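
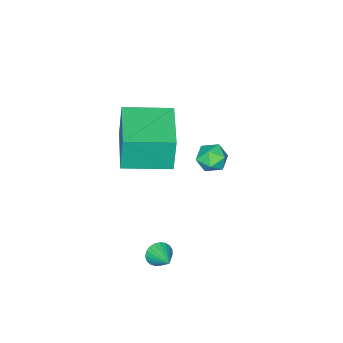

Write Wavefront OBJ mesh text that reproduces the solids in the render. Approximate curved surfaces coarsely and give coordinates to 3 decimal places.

v 2.02 1.114 -3.103
v 2.453 1.055 -3.419
v 2.48 1.986 -2.637
v 2.323 1.19 -3.543
v 2.141 1.311 -3.591
v 1.938 1.399 -3.554
v 1.748 1.438 -3.44
v 1.606 1.42 -3.267
v 1.536 1.35 -3.066
v 1.549 1.239 -2.871
v 1.643 1.107 -2.716
v 1.803 0.975 -2.629
v 2 0.868 -2.623
v 2.201 0.803 -2.7
v 2.37 0.793 -2.847
v 2.479 0.837 -3.038
v 2.508 0.93 -3.241
v -3.169 0.059 -2.823
v -2.767 -0.512 -2.977
v -3.673 -0.528 -1.963
v -3.271 -1.099 -2.117
v -2.97 -0.513 -1.838
v -2.658 -0.15 -2.369
v -3.782 -0.89 -2.571
v -3.47 -0.527 -3.102
v -3.145 -1.098 -2.82
v -2.643 -0.865 -2.367
v -3.797 -0.175 -2.573
v -3.295 0.058 -2.12
v -1.278 -0.985 0.35
v -1.378 -0.924 1.946
v 0.326 0.431 0.397
v 0.226 0.492 1.993
v 0.014 -2.452 0.487
v -0.086 -2.391 2.083
v 1.618 -1.036 0.534
v 1.518 -0.975 2.13
f 2 1 4
f 2 4 3
f 4 1 5
f 4 5 3
f 5 1 6
f 5 6 3
f 6 1 7
f 6 7 3
f 7 1 8
f 7 8 3
f 8 1 9
f 8 9 3
f 9 1 10
f 9 10 3
f 10 1 11
f 10 11 3
f 11 1 12
f 11 12 3
f 12 1 13
f 12 13 3
f 13 1 14
f 13 14 3
f 14 1 15
f 14 15 3
f 15 1 16
f 15 16 3
f 16 1 17
f 16 17 3
f 17 1 2
f 17 2 3
f 18 29 23
f 18 23 19
f 18 19 25
f 18 25 28
f 18 28 29
f 19 23 27
f 23 29 22
f 29 28 20
f 28 25 24
f 25 19 26
f 21 27 22
f 21 22 20
f 21 20 24
f 21 24 26
f 21 26 27
f 22 27 23
f 20 22 29
f 24 20 28
f 26 24 25
f 27 26 19
f 31 33 30
f 34 31 30
f 30 33 32
f 32 34 30
f 31 37 33
f 35 31 34
f 35 37 31
f 33 37 32
f 36 34 32
f 32 37 36
f 36 35 34
f 37 35 36



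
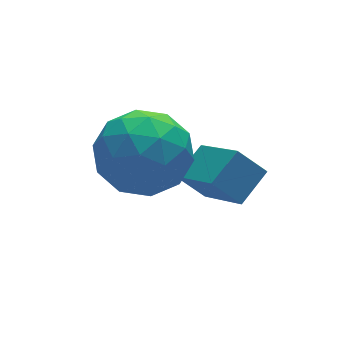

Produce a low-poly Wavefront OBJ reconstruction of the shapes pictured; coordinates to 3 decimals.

v -3.589 -1.247 -1.597
v -2.698 -1.579 -2.344
v -3.602 -3.041 -0.816
v -2.711 -3.373 -1.563
v -2.493 -2.581 -0.676
v -2.485 -1.472 -1.158
v -3.815 -3.148 -2.002
v -3.807 -2.039 -2.484
v -2.838 -2.753 -2.594
v -2.02 -2.403 -1.775
v -4.28 -2.217 -1.385
v -3.462 -1.867 -0.566
v -3.142 -1.255 -2.039
v -3.158 -3.365 -1.121
v -3.029 -2.899 -0.6
v -2.506 -3.094 -1.039
v -3.017 -1.193 -1.342
v -2.493 -1.388 -1.781
v -2.373 -1.977 -0.801
v -3.807 -3.232 -1.379
v -3.283 -3.427 -1.818
v -3.794 -1.526 -2.121
v -3.271 -1.721 -2.56
v -3.927 -2.643 -2.359
v -2.701 -2.141 -2.625
v -2.708 -3.195 -2.166
v -3.357 -3.063 -2.424
v -3.353 -2.411 -2.707
v -2.22 -1.935 -2.143
v -2.228 -2.989 -1.685
v -2.1 -2.524 -1.163
v -2.095 -1.872 -1.447
v -2.302 -2.625 -2.291
v -4.072 -1.631 -1.475
v -4.08 -2.685 -1.017
v -4.205 -2.748 -1.713
v -4.2 -2.096 -1.997
v -3.592 -1.425 -0.994
v -3.599 -2.479 -0.535
v -2.947 -2.209 -0.453
v -2.943 -1.557 -0.736
v -3.998 -1.995 -0.869
v -1.385 -3.688 -3.123
v -1.928 -3.252 -2.477
v -1.449 -2.106 -4.245
v -1.992 -1.67 -3.599
v -0.508 -3.31 -2.641
v -1.051 -2.874 -1.995
v -0.572 -1.728 -3.763
v -1.115 -1.292 -3.117
f 1 38 17
f 38 12 41
f 17 41 6
f 38 41 17
f 1 17 13
f 17 6 18
f 13 18 2
f 17 18 13
f 1 13 22
f 13 2 23
f 22 23 8
f 13 23 22
f 1 22 34
f 22 8 37
f 34 37 11
f 22 37 34
f 1 34 38
f 34 11 42
f 38 42 12
f 34 42 38
f 2 18 29
f 18 6 32
f 29 32 10
f 18 32 29
f 6 41 19
f 41 12 40
f 19 40 5
f 41 40 19
f 12 42 39
f 42 11 35
f 39 35 3
f 42 35 39
f 11 37 36
f 37 8 24
f 36 24 7
f 37 24 36
f 8 23 28
f 23 2 25
f 28 25 9
f 23 25 28
f 4 30 16
f 30 10 31
f 16 31 5
f 30 31 16
f 4 16 14
f 16 5 15
f 14 15 3
f 16 15 14
f 4 14 21
f 14 3 20
f 21 20 7
f 14 20 21
f 4 21 26
f 21 7 27
f 26 27 9
f 21 27 26
f 4 26 30
f 26 9 33
f 30 33 10
f 26 33 30
f 5 31 19
f 31 10 32
f 19 32 6
f 31 32 19
f 3 15 39
f 15 5 40
f 39 40 12
f 15 40 39
f 7 20 36
f 20 3 35
f 36 35 11
f 20 35 36
f 9 27 28
f 27 7 24
f 28 24 8
f 27 24 28
f 10 33 29
f 33 9 25
f 29 25 2
f 33 25 29
f 44 46 43
f 47 44 43
f 43 46 45
f 45 47 43
f 44 50 46
f 48 44 47
f 48 50 44
f 46 50 45
f 49 47 45
f 45 50 49
f 49 48 47
f 50 48 49



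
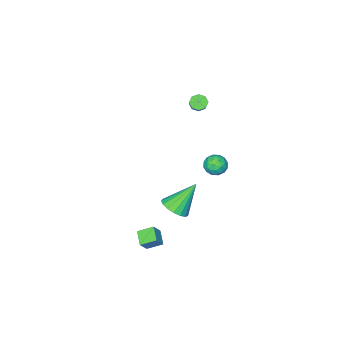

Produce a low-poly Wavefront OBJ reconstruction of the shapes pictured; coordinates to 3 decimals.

v 3.574 2.725 -3.543
v 2.95 3.327 -3.131
v 4.007 3.446 -3.941
v 3.383 4.047 -3.529
v 4.097 2.793 -2.851
v 3.473 3.394 -2.439
v 4.53 3.513 -3.249
v 3.906 4.115 -2.837
v -1.784 2.209 -1.846
v -1.547 1.864 -1.253
v -2.853 2.296 -1.367
v -2.616 1.951 -0.774
v -2.381 2.621 -0.922
v -1.72 2.567 -1.218
v -2.68 1.593 -1.402
v -2.019 1.539 -1.698
v -2.101 1.483 -0.979
v -1.916 2.118 -0.682
v -2.484 2.042 -1.938
v -2.299 2.677 -1.641
v -1.572 2.029 -1.591
v -2.828 2.131 -1.029
v -2.69 2.525 -1.115
v -2.55 2.322 -0.767
v -1.674 2.442 -1.571
v -1.534 2.239 -1.223
v -2.024 2.685 -1.028
v -2.866 1.921 -1.397
v -2.726 1.718 -1.049
v -1.85 1.838 -1.853
v -1.71 1.635 -1.505
v -2.376 1.475 -1.592
v -1.758 1.602 -1.082
v -2.386 1.653 -0.801
v -2.423 1.442 -1.17
v -2.035 1.411 -1.344
v -1.649 1.975 -0.908
v -2.277 2.027 -0.626
v -2.139 2.421 -0.713
v -1.751 2.389 -0.887
v -1.974 1.751 -0.747
v -2.123 2.133 -1.994
v -2.751 2.185 -1.712
v -2.649 1.771 -1.733
v -2.261 1.739 -1.907
v -2.014 2.507 -1.819
v -2.642 2.558 -1.538
v -2.365 2.749 -1.276
v -1.977 2.718 -1.45
v -2.426 2.409 -1.873
v -4.082 -1.371 0.911
v -3.645 -1.434 0.618
v -2.721 -0.411 1.775
v -3.158 -0.349 2.069
v -3.863 -1.11 0.505
v -2.939 -0.088 1.663
v -4.209 -0.94 0.631
v -3.284 0.083 1.789
v -4.48 -1.022 0.921
v -3.556 0.001 2.078
v -4.519 -1.309 1.205
v -3.595 -0.286 2.362
v -4.301 -1.632 1.317
v -3.377 -0.61 2.475
v -3.956 -1.803 1.191
v -3.031 -0.78 2.349
v -3.684 -1.721 0.902
v -2.76 -0.698 2.059
v 2.144 3.575 -1.518
v 2.73 4.131 -1.221
v 0.976 3.965 0.058
v 2.486 4.362 -1.459
v 2.164 4.413 -1.711
v 1.837 4.272 -1.918
v 1.581 3.971 -2.033
v 1.454 3.579 -2.031
v 1.485 3.187 -1.911
v 1.667 2.883 -1.701
v 1.959 2.738 -1.449
v 2.292 2.785 -1.212
v 2.592 3.013 -1.046
v 2.79 3.369 -0.988
v 2.839 3.773 -1.051
f 2 4 1
f 5 2 1
f 1 4 3
f 3 5 1
f 2 8 4
f 6 2 5
f 6 8 2
f 4 8 3
f 7 5 3
f 3 8 7
f 7 6 5
f 8 6 7
f 9 46 25
f 46 20 49
f 25 49 14
f 46 49 25
f 9 25 21
f 25 14 26
f 21 26 10
f 25 26 21
f 9 21 30
f 21 10 31
f 30 31 16
f 21 31 30
f 9 30 42
f 30 16 45
f 42 45 19
f 30 45 42
f 9 42 46
f 42 19 50
f 46 50 20
f 42 50 46
f 10 26 37
f 26 14 40
f 37 40 18
f 26 40 37
f 14 49 27
f 49 20 48
f 27 48 13
f 49 48 27
f 20 50 47
f 50 19 43
f 47 43 11
f 50 43 47
f 19 45 44
f 45 16 32
f 44 32 15
f 45 32 44
f 16 31 36
f 31 10 33
f 36 33 17
f 31 33 36
f 12 38 24
f 38 18 39
f 24 39 13
f 38 39 24
f 12 24 22
f 24 13 23
f 22 23 11
f 24 23 22
f 12 22 29
f 22 11 28
f 29 28 15
f 22 28 29
f 12 29 34
f 29 15 35
f 34 35 17
f 29 35 34
f 12 34 38
f 34 17 41
f 38 41 18
f 34 41 38
f 13 39 27
f 39 18 40
f 27 40 14
f 39 40 27
f 11 23 47
f 23 13 48
f 47 48 20
f 23 48 47
f 15 28 44
f 28 11 43
f 44 43 19
f 28 43 44
f 17 35 36
f 35 15 32
f 36 32 16
f 35 32 36
f 18 41 37
f 41 17 33
f 37 33 10
f 41 33 37
f 52 51 55
f 52 55 53
f 53 55 56
f 53 56 54
f 55 51 57
f 55 57 56
f 56 57 58
f 56 58 54
f 57 51 59
f 57 59 58
f 58 59 60
f 58 60 54
f 59 51 61
f 59 61 60
f 60 61 62
f 60 62 54
f 61 51 63
f 61 63 62
f 62 63 64
f 62 64 54
f 63 51 65
f 63 65 64
f 64 65 66
f 64 66 54
f 65 51 67
f 65 67 66
f 66 67 68
f 66 68 54
f 67 51 52
f 67 52 68
f 68 52 53
f 68 53 54
f 70 69 72
f 70 72 71
f 72 69 73
f 72 73 71
f 73 69 74
f 73 74 71
f 74 69 75
f 74 75 71
f 75 69 76
f 75 76 71
f 76 69 77
f 76 77 71
f 77 69 78
f 77 78 71
f 78 69 79
f 78 79 71
f 79 69 80
f 79 80 71
f 80 69 81
f 80 81 71
f 81 69 82
f 81 82 71
f 82 69 83
f 82 83 71
f 83 69 70
f 83 70 71



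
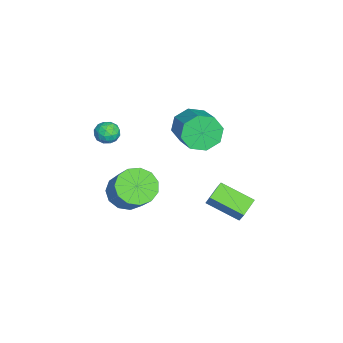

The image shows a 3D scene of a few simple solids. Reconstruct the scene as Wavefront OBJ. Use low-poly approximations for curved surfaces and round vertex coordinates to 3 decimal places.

v -3.407 1.82 1.754
v -2.882 1.303 1.021
v -1.347 1.883 1.712
v -1.873 2.4 2.446
v -3.063 2.046 0.8
v -1.528 2.626 1.491
v -3.445 2.657 1.138
v -1.911 3.236 1.829
v -3.806 2.777 1.837
v -2.271 3.357 2.528
v -3.933 2.337 2.488
v -2.398 2.917 3.179
v -3.752 1.594 2.709
v -2.217 2.174 3.4
v -3.369 0.984 2.371
v -1.835 1.563 3.062
v -3.009 0.863 1.672
v -1.474 1.443 2.363
v -4.169 2.956 -3.355
v -3.816 3.184 -2.651
v -3.678 4.616 -4.139
v -3.325 4.844 -3.435
v -3.175 2.496 -3.705
v -2.822 2.724 -3.001
v -2.684 4.156 -4.489
v -2.331 4.384 -3.785
v -1.518 -1.425 2.24
v -0.936 -1.733 2.17
v -1.824 -2.167 2.95
v -1.242 -2.475 2.88
v -1.27 -1.884 3.177
v -1.08 -1.425 2.738
v -1.68 -2.475 2.382
v -1.49 -2.016 1.943
v -1.036 -2.382 2.257
v -0.783 -2.017 2.748
v -1.977 -1.883 2.372
v -1.724 -1.518 2.863
v -1.2 -1.514 2.143
v -1.56 -2.386 2.977
v -1.577 -2.039 3.152
v -1.234 -2.22 3.11
v -1.285 -1.333 2.477
v -0.943 -1.514 2.435
v -1.139 -1.603 3.027
v -1.817 -2.386 2.685
v -1.475 -2.567 2.643
v -1.526 -1.68 2.01
v -1.183 -1.861 1.968
v -1.621 -2.297 2.093
v -0.916 -2.076 2.153
v -1.097 -2.513 2.57
v -1.354 -2.512 2.277
v -1.242 -2.243 2.019
v -0.768 -1.862 2.441
v -0.948 -2.298 2.859
v -0.964 -1.95 3.033
v -0.853 -1.681 2.775
v -0.826 -2.243 2.493
v -1.812 -1.602 2.261
v -1.992 -2.038 2.679
v -1.907 -2.219 2.345
v -1.796 -1.95 2.087
v -1.663 -1.387 2.55
v -1.844 -1.824 2.967
v -1.518 -1.657 3.101
v -1.406 -1.388 2.843
v -1.934 -1.657 2.627
v -2.963 -1.237 -2.926
v -2.118 -1.597 -3.496
v -0.913 -1.003 -2.083
v -1.757 -0.643 -1.514
v -2.205 -1.019 -3.665
v -1 -0.425 -2.252
v -2.532 -0.51 -3.599
v -1.327 0.084 -2.186
v -2.996 -0.232 -3.32
v -1.791 0.362 -1.907
v -3.45 -0.273 -2.916
v -2.244 0.321 -1.503
v -3.748 -0.62 -2.516
v -2.543 -0.026 -1.103
v -3.798 -1.163 -2.245
v -2.592 -0.569 -0.832
v -3.582 -1.73 -2.191
v -2.376 -1.136 -0.778
v -3.17 -2.14 -2.371
v -1.964 -1.546 -0.958
v -2.692 -2.263 -2.726
v -1.486 -1.669 -1.314
v -2.3 -2.061 -3.146
v -1.094 -1.467 -1.733
f 2 1 5
f 2 5 3
f 3 5 6
f 3 6 4
f 5 1 7
f 5 7 6
f 6 7 8
f 6 8 4
f 7 1 9
f 7 9 8
f 8 9 10
f 8 10 4
f 9 1 11
f 9 11 10
f 10 11 12
f 10 12 4
f 11 1 13
f 11 13 12
f 12 13 14
f 12 14 4
f 13 1 15
f 13 15 14
f 14 15 16
f 14 16 4
f 15 1 17
f 15 17 16
f 16 17 18
f 16 18 4
f 17 1 2
f 17 2 18
f 18 2 3
f 18 3 4
f 20 22 19
f 23 20 19
f 19 22 21
f 21 23 19
f 20 26 22
f 24 20 23
f 24 26 20
f 22 26 21
f 25 23 21
f 21 26 25
f 25 24 23
f 26 24 25
f 27 64 43
f 64 38 67
f 43 67 32
f 64 67 43
f 27 43 39
f 43 32 44
f 39 44 28
f 43 44 39
f 27 39 48
f 39 28 49
f 48 49 34
f 39 49 48
f 27 48 60
f 48 34 63
f 60 63 37
f 48 63 60
f 27 60 64
f 60 37 68
f 64 68 38
f 60 68 64
f 28 44 55
f 44 32 58
f 55 58 36
f 44 58 55
f 32 67 45
f 67 38 66
f 45 66 31
f 67 66 45
f 38 68 65
f 68 37 61
f 65 61 29
f 68 61 65
f 37 63 62
f 63 34 50
f 62 50 33
f 63 50 62
f 34 49 54
f 49 28 51
f 54 51 35
f 49 51 54
f 30 56 42
f 56 36 57
f 42 57 31
f 56 57 42
f 30 42 40
f 42 31 41
f 40 41 29
f 42 41 40
f 30 40 47
f 40 29 46
f 47 46 33
f 40 46 47
f 30 47 52
f 47 33 53
f 52 53 35
f 47 53 52
f 30 52 56
f 52 35 59
f 56 59 36
f 52 59 56
f 31 57 45
f 57 36 58
f 45 58 32
f 57 58 45
f 29 41 65
f 41 31 66
f 65 66 38
f 41 66 65
f 33 46 62
f 46 29 61
f 62 61 37
f 46 61 62
f 35 53 54
f 53 33 50
f 54 50 34
f 53 50 54
f 36 59 55
f 59 35 51
f 55 51 28
f 59 51 55
f 70 69 73
f 70 73 71
f 71 73 74
f 71 74 72
f 73 69 75
f 73 75 74
f 74 75 76
f 74 76 72
f 75 69 77
f 75 77 76
f 76 77 78
f 76 78 72
f 77 69 79
f 77 79 78
f 78 79 80
f 78 80 72
f 79 69 81
f 79 81 80
f 80 81 82
f 80 82 72
f 81 69 83
f 81 83 82
f 82 83 84
f 82 84 72
f 83 69 85
f 83 85 84
f 84 85 86
f 84 86 72
f 85 69 87
f 85 87 86
f 86 87 88
f 86 88 72
f 87 69 89
f 87 89 88
f 88 89 90
f 88 90 72
f 89 69 91
f 89 91 90
f 90 91 92
f 90 92 72
f 91 69 70
f 91 70 92
f 92 70 71
f 92 71 72



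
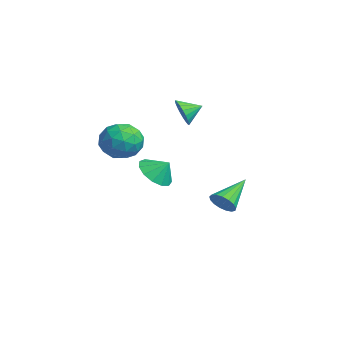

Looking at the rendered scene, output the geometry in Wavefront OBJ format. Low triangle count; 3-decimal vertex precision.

v -0.933 2.558 -2.07
v -0.501 2.385 -1.457
v -1.827 4.082 -1.01
v -0.298 2.632 -1.641
v -0.241 2.862 -1.923
v -0.343 3.022 -2.239
v -0.579 3.076 -2.516
v -0.897 3.012 -2.691
v -1.223 2.843 -2.724
v -1.483 2.61 -2.607
v -1.617 2.364 -2.367
v -1.594 2.163 -2.059
v -1.42 2.052 -1.753
v -1.134 2.058 -1.521
v -0.803 2.178 -1.414
v 1.561 -1.692 1.417
v 2.423 -1.681 0.911
v 1.979 -1.148 2.143
v 2.133 -1.229 0.74
v 1.661 -0.924 0.784
v 1.157 -0.863 1.028
v 0.782 -1.066 1.396
v 0.653 -1.467 1.771
v 0.813 -1.939 2.033
v 1.21 -2.333 2.099
v 1.718 -2.524 1.949
v 2.177 -2.451 1.629
v 2.44 -2.136 1.243
v -3.026 1.204 3.416
v -2.647 1.433 2.691
v -2.934 2.216 3.784
v -2.987 1.491 2.617
v -3.335 1.5 2.681
v -3.629 1.457 2.873
v -3.819 1.371 3.158
v -3.872 1.256 3.488
v -3.779 1.132 3.805
v -3.555 1.02 4.056
v -3.241 0.941 4.195
v -2.889 0.907 4.2
v -2.561 0.924 4.07
v -2.313 0.99 3.826
v -2.189 1.093 3.512
v -2.21 1.215 3.181
v -2.372 1.335 2.89
v 0.361 -2.248 2.182
v 0.989 -2.474 3.1
v -1.049 -3.166 2.92
v -0.421 -3.392 3.838
v -0.763 -2.329 3.633
v 0.108 -1.762 3.177
v -0.168 -3.878 2.843
v 0.703 -3.311 2.387
v 0.662 -3.482 3.509
v 0.294 -2.525 3.997
v -0.354 -3.115 2.023
v -0.722 -2.158 2.511
v 0.799 -2.28 2.576
v -0.859 -3.36 3.444
v -1.06 -2.735 3.323
v -0.691 -2.868 3.863
v 0.281 -1.862 2.621
v 0.65 -1.995 3.161
v -0.38 -1.91 3.474
v -0.71 -3.645 2.859
v -0.341 -3.778 3.399
v 0.631 -2.772 2.157
v 1 -2.905 2.697
v 0.32 -3.73 2.546
v 0.976 -3.006 3.356
v 0.147 -3.545 3.79
v 0.296 -3.831 3.205
v 0.808 -3.497 2.937
v 0.76 -2.443 3.643
v -0.069 -2.983 4.077
v -0.27 -2.358 3.956
v 0.242 -2.024 3.688
v 0.568 -3.035 3.883
v 0.009 -2.657 1.943
v -0.82 -3.197 2.377
v -0.302 -3.616 2.332
v 0.21 -3.282 2.064
v -0.207 -2.095 2.23
v -1.036 -2.634 2.664
v -0.868 -2.143 3.083
v -0.356 -1.809 2.815
v -0.628 -2.605 2.137
f 2 1 4
f 2 4 3
f 4 1 5
f 4 5 3
f 5 1 6
f 5 6 3
f 6 1 7
f 6 7 3
f 7 1 8
f 7 8 3
f 8 1 9
f 8 9 3
f 9 1 10
f 9 10 3
f 10 1 11
f 10 11 3
f 11 1 12
f 11 12 3
f 12 1 13
f 12 13 3
f 13 1 14
f 13 14 3
f 14 1 15
f 14 15 3
f 15 1 2
f 15 2 3
f 17 16 19
f 17 19 18
f 19 16 20
f 19 20 18
f 20 16 21
f 20 21 18
f 21 16 22
f 21 22 18
f 22 16 23
f 22 23 18
f 23 16 24
f 23 24 18
f 24 16 25
f 24 25 18
f 25 16 26
f 25 26 18
f 26 16 27
f 26 27 18
f 27 16 28
f 27 28 18
f 28 16 17
f 28 17 18
f 30 29 32
f 30 32 31
f 32 29 33
f 32 33 31
f 33 29 34
f 33 34 31
f 34 29 35
f 34 35 31
f 35 29 36
f 35 36 31
f 36 29 37
f 36 37 31
f 37 29 38
f 37 38 31
f 38 29 39
f 38 39 31
f 39 29 40
f 39 40 31
f 40 29 41
f 40 41 31
f 41 29 42
f 41 42 31
f 42 29 43
f 42 43 31
f 43 29 44
f 43 44 31
f 44 29 45
f 44 45 31
f 45 29 30
f 45 30 31
f 46 83 62
f 83 57 86
f 62 86 51
f 83 86 62
f 46 62 58
f 62 51 63
f 58 63 47
f 62 63 58
f 46 58 67
f 58 47 68
f 67 68 53
f 58 68 67
f 46 67 79
f 67 53 82
f 79 82 56
f 67 82 79
f 46 79 83
f 79 56 87
f 83 87 57
f 79 87 83
f 47 63 74
f 63 51 77
f 74 77 55
f 63 77 74
f 51 86 64
f 86 57 85
f 64 85 50
f 86 85 64
f 57 87 84
f 87 56 80
f 84 80 48
f 87 80 84
f 56 82 81
f 82 53 69
f 81 69 52
f 82 69 81
f 53 68 73
f 68 47 70
f 73 70 54
f 68 70 73
f 49 75 61
f 75 55 76
f 61 76 50
f 75 76 61
f 49 61 59
f 61 50 60
f 59 60 48
f 61 60 59
f 49 59 66
f 59 48 65
f 66 65 52
f 59 65 66
f 49 66 71
f 66 52 72
f 71 72 54
f 66 72 71
f 49 71 75
f 71 54 78
f 75 78 55
f 71 78 75
f 50 76 64
f 76 55 77
f 64 77 51
f 76 77 64
f 48 60 84
f 60 50 85
f 84 85 57
f 60 85 84
f 52 65 81
f 65 48 80
f 81 80 56
f 65 80 81
f 54 72 73
f 72 52 69
f 73 69 53
f 72 69 73
f 55 78 74
f 78 54 70
f 74 70 47
f 78 70 74



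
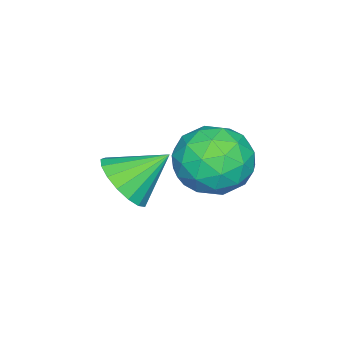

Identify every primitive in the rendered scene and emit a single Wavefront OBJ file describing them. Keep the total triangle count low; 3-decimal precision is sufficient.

v -2.359 -0.632 1.455
v -1.151 -0.567 1.444
v -2.309 -1.813 -0.104
v -1.101 -1.748 -0.115
v -1.667 -2.333 0.779
v -1.698 -1.603 1.743
v -1.762 -0.777 -0.403
v -1.793 -0.047 0.561
v -0.783 -0.656 0.296
v -0.724 -1.618 1.026
v -2.736 -0.762 0.314
v -2.677 -1.724 1.044
v -1.759 -0.496 1.586
v -1.701 -1.884 -0.246
v -2.033 -2.228 0.279
v -1.324 -2.19 0.273
v -2.081 -1.105 1.762
v -1.371 -1.066 1.756
v -1.674 -2.105 1.365
v -2.089 -1.314 -0.416
v -1.379 -1.275 -0.422
v -2.136 -0.19 1.067
v -1.427 -0.152 1.061
v -1.786 -0.275 -0.025
v -0.833 -0.51 0.905
v -0.804 -1.204 -0.011
v -1.192 -0.634 -0.18
v -1.21 -0.204 0.386
v -0.798 -1.075 1.334
v -0.769 -1.77 0.418
v -1.102 -2.113 0.944
v -1.12 -1.684 1.51
v -0.582 -1.128 0.66
v -2.691 -0.61 0.922
v -2.662 -1.305 0.006
v -2.34 -0.696 -0.17
v -2.358 -0.267 0.396
v -2.656 -1.176 1.351
v -2.627 -1.87 0.435
v -2.25 -2.176 0.954
v -2.268 -1.746 1.52
v -2.878 -1.252 0.68
v -1.413 -3.77 -0.93
v -0.674 -3.853 -0.247
v -2.207 -2.77 0.05
v -0.538 -3.478 -0.52
v -0.602 -3.169 -0.886
v -0.852 -2.999 -1.263
v -1.231 -3.005 -1.564
v -1.651 -3.187 -1.719
v -2.017 -3.502 -1.694
v -2.244 -3.879 -1.493
v -2.281 -4.23 -1.164
v -2.119 -4.477 -0.781
v -1.795 -4.561 -0.432
v -1.384 -4.465 -0.197
v -0.979 -4.209 -0.13
f 1 38 17
f 38 12 41
f 17 41 6
f 38 41 17
f 1 17 13
f 17 6 18
f 13 18 2
f 17 18 13
f 1 13 22
f 13 2 23
f 22 23 8
f 13 23 22
f 1 22 34
f 22 8 37
f 34 37 11
f 22 37 34
f 1 34 38
f 34 11 42
f 38 42 12
f 34 42 38
f 2 18 29
f 18 6 32
f 29 32 10
f 18 32 29
f 6 41 19
f 41 12 40
f 19 40 5
f 41 40 19
f 12 42 39
f 42 11 35
f 39 35 3
f 42 35 39
f 11 37 36
f 37 8 24
f 36 24 7
f 37 24 36
f 8 23 28
f 23 2 25
f 28 25 9
f 23 25 28
f 4 30 16
f 30 10 31
f 16 31 5
f 30 31 16
f 4 16 14
f 16 5 15
f 14 15 3
f 16 15 14
f 4 14 21
f 14 3 20
f 21 20 7
f 14 20 21
f 4 21 26
f 21 7 27
f 26 27 9
f 21 27 26
f 4 26 30
f 26 9 33
f 30 33 10
f 26 33 30
f 5 31 19
f 31 10 32
f 19 32 6
f 31 32 19
f 3 15 39
f 15 5 40
f 39 40 12
f 15 40 39
f 7 20 36
f 20 3 35
f 36 35 11
f 20 35 36
f 9 27 28
f 27 7 24
f 28 24 8
f 27 24 28
f 10 33 29
f 33 9 25
f 29 25 2
f 33 25 29
f 44 43 46
f 44 46 45
f 46 43 47
f 46 47 45
f 47 43 48
f 47 48 45
f 48 43 49
f 48 49 45
f 49 43 50
f 49 50 45
f 50 43 51
f 50 51 45
f 51 43 52
f 51 52 45
f 52 43 53
f 52 53 45
f 53 43 54
f 53 54 45
f 54 43 55
f 54 55 45
f 55 43 56
f 55 56 45
f 56 43 57
f 56 57 45
f 57 43 44
f 57 44 45



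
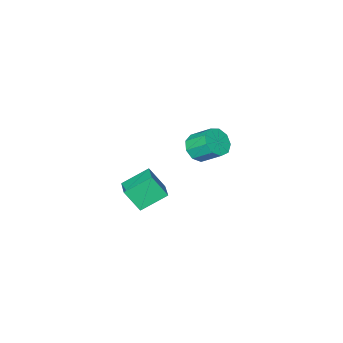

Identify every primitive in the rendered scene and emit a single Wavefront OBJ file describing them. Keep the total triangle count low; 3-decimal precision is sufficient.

v 3.871 -1.66 -1.626
v 2.492 -1.102 -0.743
v 4.591 -0.47 -1.251
v 3.212 0.087 -0.369
v 4.388 -2.367 -0.371
v 3.009 -1.81 0.511
v 5.108 -1.178 0.003
v 3.729 -0.62 0.886
v -2.473 -4.57 -2.019
v -1.86 -4.903 -1.346
v -2.313 -3.724 -0.348
v -2.927 -3.39 -1.021
v -1.553 -4.459 -1.732
v -2.007 -3.28 -0.734
v -1.677 -4.066 -2.252
v -2.131 -2.887 -1.254
v -2.174 -3.909 -2.663
v -2.627 -2.73 -1.666
v -2.81 -4.061 -2.773
v -3.264 -2.882 -1.775
v -3.289 -4.451 -2.53
v -3.743 -3.272 -1.532
v -3.386 -4.896 -2.048
v -3.84 -3.717 -1.05
v -3.056 -5.189 -1.552
v -3.509 -4.009 -0.554
v -2.453 -5.192 -1.275
v -2.907 -4.012 -0.277
f 2 4 1
f 5 2 1
f 1 4 3
f 3 5 1
f 2 8 4
f 6 2 5
f 6 8 2
f 4 8 3
f 7 5 3
f 3 8 7
f 7 6 5
f 8 6 7
f 10 9 13
f 10 13 11
f 11 13 14
f 11 14 12
f 13 9 15
f 13 15 14
f 14 15 16
f 14 16 12
f 15 9 17
f 15 17 16
f 16 17 18
f 16 18 12
f 17 9 19
f 17 19 18
f 18 19 20
f 18 20 12
f 19 9 21
f 19 21 20
f 20 21 22
f 20 22 12
f 21 9 23
f 21 23 22
f 22 23 24
f 22 24 12
f 23 9 25
f 23 25 24
f 24 25 26
f 24 26 12
f 25 9 27
f 25 27 26
f 26 27 28
f 26 28 12
f 27 9 10
f 27 10 28
f 28 10 11
f 28 11 12



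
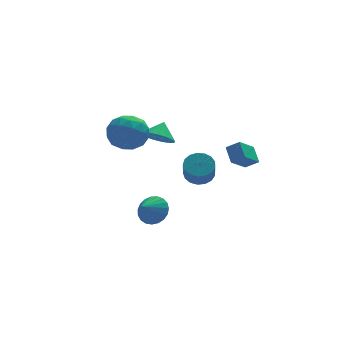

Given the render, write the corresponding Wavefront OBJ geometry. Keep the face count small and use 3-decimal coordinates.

v -2.385 3.333 2.246
v -1.754 2.897 3.14
v -2.806 1.563 1.68
v -2.175 1.127 2.574
v -3.187 1.691 2.787
v -2.926 2.785 3.137
v -1.634 1.675 1.683
v -1.373 2.769 2.033
v -1.29 1.872 2.792
v -2.25 1.882 3.474
v -2.31 2.578 1.346
v -3.27 2.588 2.028
v -2.032 3.27 2.743
v -2.528 1.19 2.077
v -3.122 1.521 2.202
v -2.751 1.265 2.728
v -2.721 3.205 2.741
v -2.351 2.948 3.266
v -3.193 2.24 3.059
v -2.209 1.512 1.554
v -1.839 1.255 2.079
v -1.809 3.195 2.092
v -1.438 2.939 2.618
v -1.367 2.22 1.761
v -1.389 2.412 3.064
v -1.637 1.371 2.731
v -1.318 1.693 2.208
v -1.165 2.336 2.413
v -1.953 2.418 3.465
v -2.201 1.377 3.132
v -2.795 1.709 3.257
v -2.642 2.352 3.463
v -1.68 1.815 3.26
v -2.359 3.083 1.688
v -2.607 2.042 1.355
v -1.918 2.108 1.357
v -1.765 2.751 1.563
v -2.923 3.089 2.089
v -3.171 2.048 1.756
v -3.395 2.124 2.407
v -3.242 2.767 2.612
v -2.88 2.645 1.56
v 1.371 -3.408 2.711
v 1.964 -3.726 3.161
v 1.363 -2.571 3.311
v 1.956 -2.89 3.762
v 2.284 -2.83 1.918
v 2.877 -3.149 2.369
v 2.276 -1.994 2.519
v 2.869 -2.312 2.969
v 2.014 3.986 -2.177
v 2.747 4.249 -1.837
v 2.52 3.497 -0.764
v 1.786 3.234 -1.103
v 2.476 4.521 -1.704
v 2.248 3.769 -0.631
v 2.098 4.67 -1.68
v 1.87 3.919 -0.606
v 1.701 4.663 -1.769
v 1.474 3.911 -0.696
v 1.376 4.501 -1.952
v 1.148 3.749 -0.878
v 1.197 4.22 -2.186
v 0.969 3.469 -1.112
v 1.205 3.886 -2.418
v 0.977 3.135 -1.345
v 1.398 3.575 -2.595
v 1.171 2.824 -1.521
v 1.733 3.358 -2.676
v 1.505 2.606 -1.602
v 2.131 3.285 -2.643
v 1.904 2.533 -1.569
v 2.503 3.372 -2.503
v 2.276 2.62 -1.429
v 2.763 3.6 -2.288
v 2.535 2.848 -1.214
v 2.851 3.916 -2.048
v 2.623 3.165 -0.974
v -1.853 -0.971 -1.528
v -1.303 -1.669 -1.493
v -2.607 -1.529 -0.812
v -1.185 -1.464 -1.209
v -1.182 -1.173 -0.98
v -1.296 -0.848 -0.845
v -1.506 -0.543 -0.829
v -1.776 -0.313 -0.934
v -2.059 -0.196 -1.141
v -2.307 -0.214 -1.415
v -2.477 -0.362 -1.709
v -2.538 -0.615 -1.971
v -2.482 -0.93 -2.157
v -2.316 -1.252 -2.234
v -2.071 -1.525 -2.189
v -1.788 -1.703 -2.03
v -1.516 -1.754 -1.784
v -0.525 2.98 1.388
v -0.175 3.575 0.735
v -0.015 3.54 2.172
v -0.569 3.766 0.856
v -0.954 3.777 1.098
v -1.24 3.605 1.407
v -1.363 3.29 1.711
v -1.293 2.904 1.941
v -1.047 2.535 2.045
v -0.682 2.269 1.998
v -0.281 2.165 1.811
v 0.065 2.248 1.527
v 0.275 2.499 1.212
v 0.302 2.86 0.936
v 0.14 3.248 0.764
f 1 38 17
f 38 12 41
f 17 41 6
f 38 41 17
f 1 17 13
f 17 6 18
f 13 18 2
f 17 18 13
f 1 13 22
f 13 2 23
f 22 23 8
f 13 23 22
f 1 22 34
f 22 8 37
f 34 37 11
f 22 37 34
f 1 34 38
f 34 11 42
f 38 42 12
f 34 42 38
f 2 18 29
f 18 6 32
f 29 32 10
f 18 32 29
f 6 41 19
f 41 12 40
f 19 40 5
f 41 40 19
f 12 42 39
f 42 11 35
f 39 35 3
f 42 35 39
f 11 37 36
f 37 8 24
f 36 24 7
f 37 24 36
f 8 23 28
f 23 2 25
f 28 25 9
f 23 25 28
f 4 30 16
f 30 10 31
f 16 31 5
f 30 31 16
f 4 16 14
f 16 5 15
f 14 15 3
f 16 15 14
f 4 14 21
f 14 3 20
f 21 20 7
f 14 20 21
f 4 21 26
f 21 7 27
f 26 27 9
f 21 27 26
f 4 26 30
f 26 9 33
f 30 33 10
f 26 33 30
f 5 31 19
f 31 10 32
f 19 32 6
f 31 32 19
f 3 15 39
f 15 5 40
f 39 40 12
f 15 40 39
f 7 20 36
f 20 3 35
f 36 35 11
f 20 35 36
f 9 27 28
f 27 7 24
f 28 24 8
f 27 24 28
f 10 33 29
f 33 9 25
f 29 25 2
f 33 25 29
f 44 46 43
f 47 44 43
f 43 46 45
f 45 47 43
f 44 50 46
f 48 44 47
f 48 50 44
f 46 50 45
f 49 47 45
f 45 50 49
f 49 48 47
f 50 48 49
f 52 51 55
f 52 55 53
f 53 55 56
f 53 56 54
f 55 51 57
f 55 57 56
f 56 57 58
f 56 58 54
f 57 51 59
f 57 59 58
f 58 59 60
f 58 60 54
f 59 51 61
f 59 61 60
f 60 61 62
f 60 62 54
f 61 51 63
f 61 63 62
f 62 63 64
f 62 64 54
f 63 51 65
f 63 65 64
f 64 65 66
f 64 66 54
f 65 51 67
f 65 67 66
f 66 67 68
f 66 68 54
f 67 51 69
f 67 69 68
f 68 69 70
f 68 70 54
f 69 51 71
f 69 71 70
f 70 71 72
f 70 72 54
f 71 51 73
f 71 73 72
f 72 73 74
f 72 74 54
f 73 51 75
f 73 75 74
f 74 75 76
f 74 76 54
f 75 51 77
f 75 77 76
f 76 77 78
f 76 78 54
f 77 51 52
f 77 52 78
f 78 52 53
f 78 53 54
f 80 79 82
f 80 82 81
f 82 79 83
f 82 83 81
f 83 79 84
f 83 84 81
f 84 79 85
f 84 85 81
f 85 79 86
f 85 86 81
f 86 79 87
f 86 87 81
f 87 79 88
f 87 88 81
f 88 79 89
f 88 89 81
f 89 79 90
f 89 90 81
f 90 79 91
f 90 91 81
f 91 79 92
f 91 92 81
f 92 79 93
f 92 93 81
f 93 79 94
f 93 94 81
f 94 79 95
f 94 95 81
f 95 79 80
f 95 80 81
f 97 96 99
f 97 99 98
f 99 96 100
f 99 100 98
f 100 96 101
f 100 101 98
f 101 96 102
f 101 102 98
f 102 96 103
f 102 103 98
f 103 96 104
f 103 104 98
f 104 96 105
f 104 105 98
f 105 96 106
f 105 106 98
f 106 96 107
f 106 107 98
f 107 96 108
f 107 108 98
f 108 96 109
f 108 109 98
f 109 96 110
f 109 110 98
f 110 96 97
f 110 97 98



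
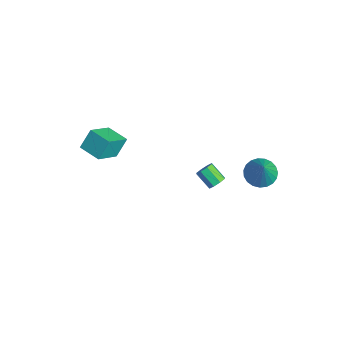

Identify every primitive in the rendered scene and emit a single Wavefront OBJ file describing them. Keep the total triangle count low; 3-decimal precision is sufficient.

v -4.512 -2.904 -0.498
v -4.712 -2.24 0.482
v -3.398 -2.355 -0.641
v -3.599 -1.691 0.338
v -3.781 -4.129 0.482
v -3.982 -3.465 1.461
v -2.668 -3.58 0.338
v -2.868 -2.916 1.318
v -0.764 2.011 -2.176
v -0.432 2.024 -1.775
v -1.205 1.641 -1.124
v -1.536 1.629 -1.524
v -0.635 2.364 -1.816
v -1.407 1.981 -1.165
v -0.913 2.497 -2.067
v -1.685 2.115 -1.416
v -1.104 2.346 -2.382
v -1.876 1.963 -1.731
v -1.095 1.999 -2.576
v -1.868 1.616 -1.925
v -0.893 1.659 -2.535
v -1.665 1.276 -1.884
v -0.615 1.525 -2.284
v -1.387 1.143 -1.633
v -0.424 1.677 -1.969
v -1.196 1.294 -1.318
v 2.643 2.717 1.822
v 3.169 3.331 1.633
v 3.517 2.423 3.298
v 2.925 3.498 1.811
v 2.632 3.53 1.991
v 2.341 3.421 2.142
v 2.102 3.191 2.237
v 1.957 2.879 2.261
v 1.93 2.539 2.209
v 2.027 2.23 2.09
v 2.23 2.005 1.925
v 2.504 1.903 1.742
v 2.803 1.942 1.573
v 3.073 2.115 1.447
v 3.27 2.392 1.386
v 3.358 2.726 1.4
v 3.322 3.058 1.488
f 2 4 1
f 5 2 1
f 1 4 3
f 3 5 1
f 2 8 4
f 6 2 5
f 6 8 2
f 4 8 3
f 7 5 3
f 3 8 7
f 7 6 5
f 8 6 7
f 10 9 13
f 10 13 11
f 11 13 14
f 11 14 12
f 13 9 15
f 13 15 14
f 14 15 16
f 14 16 12
f 15 9 17
f 15 17 16
f 16 17 18
f 16 18 12
f 17 9 19
f 17 19 18
f 18 19 20
f 18 20 12
f 19 9 21
f 19 21 20
f 20 21 22
f 20 22 12
f 21 9 23
f 21 23 22
f 22 23 24
f 22 24 12
f 23 9 25
f 23 25 24
f 24 25 26
f 24 26 12
f 25 9 10
f 25 10 26
f 26 10 11
f 26 11 12
f 28 27 30
f 28 30 29
f 30 27 31
f 30 31 29
f 31 27 32
f 31 32 29
f 32 27 33
f 32 33 29
f 33 27 34
f 33 34 29
f 34 27 35
f 34 35 29
f 35 27 36
f 35 36 29
f 36 27 37
f 36 37 29
f 37 27 38
f 37 38 29
f 38 27 39
f 38 39 29
f 39 27 40
f 39 40 29
f 40 27 41
f 40 41 29
f 41 27 42
f 41 42 29
f 42 27 43
f 42 43 29
f 43 27 28
f 43 28 29



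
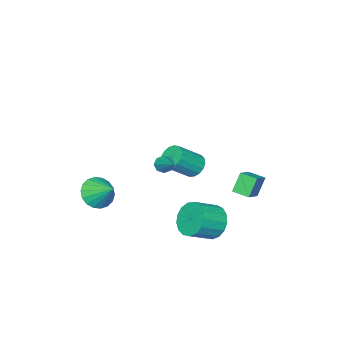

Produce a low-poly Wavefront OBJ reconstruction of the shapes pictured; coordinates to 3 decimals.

v 2.763 2.733 2.162
v 3.217 2.664 1.898
v 3.537 4.087 3.138
v 2.973 2.933 1.718
v 2.605 3.085 1.799
v 2.33 3.031 2.092
v 2.309 2.802 2.426
v 2.553 2.533 2.606
v 2.921 2.381 2.525
v 3.196 2.435 2.232
v 0.639 4.19 -2.674
v 1.153 5.045 -3.089
v 2.455 4.624 -2.34
v 1.941 3.77 -1.926
v 0.955 5.222 -2.646
v 2.258 4.802 -1.897
v 0.685 5.164 -2.209
v 1.988 4.743 -1.46
v 0.405 4.882 -1.879
v 1.707 4.461 -1.13
v 0.177 4.442 -1.731
v 1.48 4.021 -0.982
v 0.056 3.944 -1.799
v 1.358 3.523 -1.05
v 0.068 3.503 -2.068
v 1.37 3.082 -1.319
v 0.211 3.219 -2.476
v 1.513 2.798 -1.727
v 0.452 3.157 -2.929
v 1.754 2.737 -2.18
v 0.736 3.333 -3.324
v 2.038 2.912 -2.575
v 0.997 3.704 -3.57
v 2.299 3.284 -2.821
v 1.177 4.188 -3.611
v 2.479 3.767 -2.862
v 1.233 4.671 -3.437
v 2.535 4.251 -2.688
v -3.159 2.841 -2.827
v -3.806 2.837 -1.711
v -3.371 3.8 -2.947
v -4.019 3.796 -1.831
v -2.061 3.164 -2.189
v -2.709 3.16 -1.073
v -2.274 4.123 -2.309
v -2.921 4.119 -1.193
v 1.83 -2.911 -3.127
v 2.589 -2.527 -3.743
v 1.97 -1.589 -2.133
v 2.202 -2.346 -3.931
v 1.74 -2.276 -3.959
v 1.297 -2.332 -3.822
v 0.959 -2.503 -3.548
v 0.794 -2.754 -3.19
v 0.834 -3.037 -2.82
v 1.072 -3.294 -2.511
v 1.459 -3.476 -2.324
v 1.92 -3.546 -2.296
v 2.364 -3.49 -2.432
v 2.702 -3.319 -2.707
v 2.867 -3.068 -3.064
v 2.827 -2.785 -3.434
v -3.399 -0.658 -2.583
v -2.848 -0.522 -3.147
v -1.53 -1.026 -1.981
v -2.081 -1.162 -1.417
v -2.879 -0.186 -2.966
v -1.562 -0.689 -1.8
v -3.029 0.042 -2.698
v -1.712 -0.461 -1.532
v -3.264 0.11 -2.403
v -1.947 -0.394 -1.237
v -3.53 0.001 -2.15
v -2.213 -0.502 -0.984
v -3.766 -0.258 -1.996
v -2.448 -0.761 -0.829
v -3.917 -0.609 -1.976
v -2.6 -1.112 -0.81
v -3.95 -0.972 -2.095
v -2.633 -1.475 -0.929
v -3.856 -1.262 -2.327
v -2.539 -1.765 -1.16
v -3.658 -1.414 -2.616
v -2.341 -1.918 -1.45
v -3.4 -1.394 -2.899
v -2.083 -1.897 -1.732
v -3.142 -1.204 -3.109
v -1.825 -1.707 -1.942
v -2.942 -0.89 -3.198
v -1.625 -1.393 -2.032
f 2 1 4
f 2 4 3
f 4 1 5
f 4 5 3
f 5 1 6
f 5 6 3
f 6 1 7
f 6 7 3
f 7 1 8
f 7 8 3
f 8 1 9
f 8 9 3
f 9 1 10
f 9 10 3
f 10 1 2
f 10 2 3
f 12 11 15
f 12 15 13
f 13 15 16
f 13 16 14
f 15 11 17
f 15 17 16
f 16 17 18
f 16 18 14
f 17 11 19
f 17 19 18
f 18 19 20
f 18 20 14
f 19 11 21
f 19 21 20
f 20 21 22
f 20 22 14
f 21 11 23
f 21 23 22
f 22 23 24
f 22 24 14
f 23 11 25
f 23 25 24
f 24 25 26
f 24 26 14
f 25 11 27
f 25 27 26
f 26 27 28
f 26 28 14
f 27 11 29
f 27 29 28
f 28 29 30
f 28 30 14
f 29 11 31
f 29 31 30
f 30 31 32
f 30 32 14
f 31 11 33
f 31 33 32
f 32 33 34
f 32 34 14
f 33 11 35
f 33 35 34
f 34 35 36
f 34 36 14
f 35 11 37
f 35 37 36
f 36 37 38
f 36 38 14
f 37 11 12
f 37 12 38
f 38 12 13
f 38 13 14
f 40 42 39
f 43 40 39
f 39 42 41
f 41 43 39
f 40 46 42
f 44 40 43
f 44 46 40
f 42 46 41
f 45 43 41
f 41 46 45
f 45 44 43
f 46 44 45
f 48 47 50
f 48 50 49
f 50 47 51
f 50 51 49
f 51 47 52
f 51 52 49
f 52 47 53
f 52 53 49
f 53 47 54
f 53 54 49
f 54 47 55
f 54 55 49
f 55 47 56
f 55 56 49
f 56 47 57
f 56 57 49
f 57 47 58
f 57 58 49
f 58 47 59
f 58 59 49
f 59 47 60
f 59 60 49
f 60 47 61
f 60 61 49
f 61 47 62
f 61 62 49
f 62 47 48
f 62 48 49
f 64 63 67
f 64 67 65
f 65 67 68
f 65 68 66
f 67 63 69
f 67 69 68
f 68 69 70
f 68 70 66
f 69 63 71
f 69 71 70
f 70 71 72
f 70 72 66
f 71 63 73
f 71 73 72
f 72 73 74
f 72 74 66
f 73 63 75
f 73 75 74
f 74 75 76
f 74 76 66
f 75 63 77
f 75 77 76
f 76 77 78
f 76 78 66
f 77 63 79
f 77 79 78
f 78 79 80
f 78 80 66
f 79 63 81
f 79 81 80
f 80 81 82
f 80 82 66
f 81 63 83
f 81 83 82
f 82 83 84
f 82 84 66
f 83 63 85
f 83 85 84
f 84 85 86
f 84 86 66
f 85 63 87
f 85 87 86
f 86 87 88
f 86 88 66
f 87 63 89
f 87 89 88
f 88 89 90
f 88 90 66
f 89 63 64
f 89 64 90
f 90 64 65
f 90 65 66



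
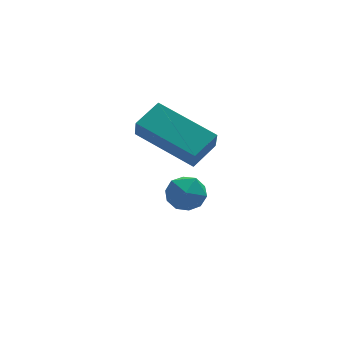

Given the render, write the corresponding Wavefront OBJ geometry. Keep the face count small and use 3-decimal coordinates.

v -0.557 -0.961 1.079
v -0.627 -1.36 1.792
v -1.911 0.515 1.772
v -1.981 0.116 2.485
v 0.261 -0.396 1.475
v 0.191 -0.795 2.188
v -1.093 1.08 2.168
v -1.163 0.681 2.881
v -0.788 1.355 -1.481
v -0.119 1.428 -1.806
v -0.421 0.332 -0.954
v 0.248 0.405 -1.279
v 0.04 0.88 -0.741
v -0.187 1.512 -1.067
v -0.353 0.248 -1.693
v -0.58 0.88 -2.019
v 0.149 0.743 -1.937
v 0.392 1.134 -1.349
v -0.932 0.626 -1.411
v -0.689 1.017 -0.823
f 2 4 1
f 5 2 1
f 1 4 3
f 3 5 1
f 2 8 4
f 6 2 5
f 6 8 2
f 4 8 3
f 7 5 3
f 3 8 7
f 7 6 5
f 8 6 7
f 9 20 14
f 9 14 10
f 9 10 16
f 9 16 19
f 9 19 20
f 10 14 18
f 14 20 13
f 20 19 11
f 19 16 15
f 16 10 17
f 12 18 13
f 12 13 11
f 12 11 15
f 12 15 17
f 12 17 18
f 13 18 14
f 11 13 20
f 15 11 19
f 17 15 16
f 18 17 10



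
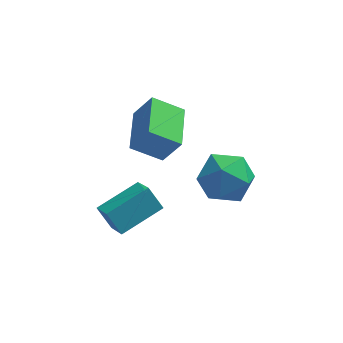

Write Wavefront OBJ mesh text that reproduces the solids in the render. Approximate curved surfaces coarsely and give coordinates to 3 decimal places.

v -1.083 -1.248 0.248
v -2.16 -1.229 0.921
v -0.988 0.466 0.353
v -2.064 0.485 1.026
v -0.456 -1.345 1.254
v -1.532 -1.326 1.927
v -0.36 0.369 1.359
v -1.437 0.388 2.032
v -2.69 -4.091 -0.298
v -2.337 -4.907 0.316
v -3.156 -3.752 0.42
v -2.803 -4.568 1.034
v -1.397 -3.212 0.126
v -1.044 -4.028 0.74
v -1.863 -2.873 0.844
v -1.51 -3.689 1.458
v 1.135 -2.091 1.298
v 1.863 -2.807 1.095
v -0.003 -3.313 1.525
v 0.725 -4.029 1.322
v 0.776 -3.469 2.198
v 1.479 -2.714 2.058
v 0.381 -3.406 0.562
v 1.084 -2.651 0.422
v 1.397 -3.62 0.64
v 1.641 -3.659 1.652
v 0.219 -2.461 0.968
v 0.463 -2.5 1.98
f 2 4 1
f 5 2 1
f 1 4 3
f 3 5 1
f 2 8 4
f 6 2 5
f 6 8 2
f 4 8 3
f 7 5 3
f 3 8 7
f 7 6 5
f 8 6 7
f 10 12 9
f 13 10 9
f 9 12 11
f 11 13 9
f 10 16 12
f 14 10 13
f 14 16 10
f 12 16 11
f 15 13 11
f 11 16 15
f 15 14 13
f 16 14 15
f 17 28 22
f 17 22 18
f 17 18 24
f 17 24 27
f 17 27 28
f 18 22 26
f 22 28 21
f 28 27 19
f 27 24 23
f 24 18 25
f 20 26 21
f 20 21 19
f 20 19 23
f 20 23 25
f 20 25 26
f 21 26 22
f 19 21 28
f 23 19 27
f 25 23 24
f 26 25 18



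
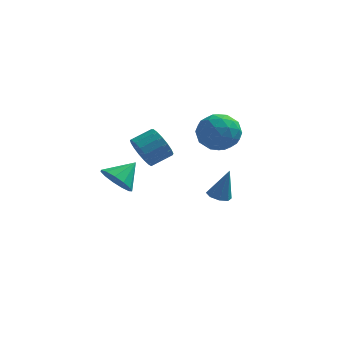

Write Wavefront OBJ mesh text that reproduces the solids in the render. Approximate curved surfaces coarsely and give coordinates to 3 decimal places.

v -3.374 -4.368 0.795
v -2.586 -5.008 0.698
v -2.526 -3.452 1.645
v -2.547 -4.637 0.261
v -2.772 -4.18 -0.007
v -3.187 -3.783 -0.02
v -3.662 -3.572 0.225
v -4.045 -3.613 0.652
v -4.215 -3.894 1.123
v -4.118 -4.325 1.49
v -3.785 -4.77 1.637
v -3.321 -5.087 1.516
v -2.874 -5.176 1.166
v 1.026 2.571 -4.015
v 1.438 3.119 -4.198
v 1.574 2.769 -2.185
v 0.935 3.273 -4.064
v 0.485 3.017 -3.901
v 0.351 2.499 -3.804
v 0.613 2.023 -3.831
v 1.116 1.868 -3.966
v 1.566 2.125 -4.129
v 1.7 2.643 -4.225
v -2.976 1.434 -0.39
v -2.397 1.18 -1.203
v -1.344 1.851 -0.662
v -1.924 2.106 0.15
v -2.602 1.608 -1.334
v -1.55 2.279 -0.794
v -2.894 1.997 -1.249
v -1.841 2.668 -0.709
v -3.204 2.256 -0.968
v -2.152 2.928 -0.427
v -3.462 2.328 -0.554
v -2.41 2.999 -0.013
v -3.609 2.195 -0.102
v -2.556 2.866 0.438
v -3.611 1.887 0.283
v -2.558 2.558 0.823
v -3.467 1.476 0.514
v -2.415 2.147 1.055
v -3.211 1.055 0.538
v -2.159 1.727 1.079
v -2.901 0.722 0.35
v -1.849 1.393 0.89
v -2.609 0.551 -0.009
v -1.556 1.222 0.532
v -2.4 0.583 -0.454
v -1.348 1.254 0.086
v -2.324 0.81 -0.885
v -1.271 1.481 -0.345
v 1.324 -0.998 4.018
v 2.283 -1.025 3.248
v 0.537 -2.575 3.092
v 1.496 -2.602 2.322
v 1.65 -2.894 3.507
v 2.136 -1.92 4.079
v 0.684 -1.68 2.261
v 1.17 -0.706 2.833
v 1.888 -1.446 2.162
v 2.485 -2.197 2.932
v 0.335 -1.403 3.408
v 0.932 -2.154 4.178
v 1.873 -0.873 3.714
v 0.947 -2.727 2.626
v 1.038 -2.899 3.322
v 1.602 -2.914 2.87
v 1.786 -1.399 4.203
v 2.35 -1.415 3.75
v 1.978 -2.514 3.903
v 0.47 -2.185 2.59
v 1.034 -2.201 2.137
v 1.218 -0.686 3.47
v 1.782 -0.701 3.018
v 0.842 -1.086 2.437
v 2.204 -1.137 2.624
v 1.741 -2.063 2.079
v 1.264 -1.521 2.043
v 1.55 -0.949 2.379
v 2.555 -1.578 3.076
v 2.092 -2.505 2.532
v 2.183 -2.677 3.228
v 2.469 -2.104 3.565
v 2.322 -1.826 2.438
v 0.728 -1.095 3.808
v 0.265 -2.022 3.264
v 0.351 -1.496 2.775
v 0.637 -0.923 3.112
v 1.079 -1.537 4.261
v 0.616 -2.463 3.716
v 1.27 -2.651 3.961
v 1.556 -2.079 4.297
v 0.498 -1.774 3.902
f 2 1 4
f 2 4 3
f 4 1 5
f 4 5 3
f 5 1 6
f 5 6 3
f 6 1 7
f 6 7 3
f 7 1 8
f 7 8 3
f 8 1 9
f 8 9 3
f 9 1 10
f 9 10 3
f 10 1 11
f 10 11 3
f 11 1 12
f 11 12 3
f 12 1 13
f 12 13 3
f 13 1 2
f 13 2 3
f 15 14 17
f 15 17 16
f 17 14 18
f 17 18 16
f 18 14 19
f 18 19 16
f 19 14 20
f 19 20 16
f 20 14 21
f 20 21 16
f 21 14 22
f 21 22 16
f 22 14 23
f 22 23 16
f 23 14 15
f 23 15 16
f 25 24 28
f 25 28 26
f 26 28 29
f 26 29 27
f 28 24 30
f 28 30 29
f 29 30 31
f 29 31 27
f 30 24 32
f 30 32 31
f 31 32 33
f 31 33 27
f 32 24 34
f 32 34 33
f 33 34 35
f 33 35 27
f 34 24 36
f 34 36 35
f 35 36 37
f 35 37 27
f 36 24 38
f 36 38 37
f 37 38 39
f 37 39 27
f 38 24 40
f 38 40 39
f 39 40 41
f 39 41 27
f 40 24 42
f 40 42 41
f 41 42 43
f 41 43 27
f 42 24 44
f 42 44 43
f 43 44 45
f 43 45 27
f 44 24 46
f 44 46 45
f 45 46 47
f 45 47 27
f 46 24 48
f 46 48 47
f 47 48 49
f 47 49 27
f 48 24 50
f 48 50 49
f 49 50 51
f 49 51 27
f 50 24 25
f 50 25 51
f 51 25 26
f 51 26 27
f 52 89 68
f 89 63 92
f 68 92 57
f 89 92 68
f 52 68 64
f 68 57 69
f 64 69 53
f 68 69 64
f 52 64 73
f 64 53 74
f 73 74 59
f 64 74 73
f 52 73 85
f 73 59 88
f 85 88 62
f 73 88 85
f 52 85 89
f 85 62 93
f 89 93 63
f 85 93 89
f 53 69 80
f 69 57 83
f 80 83 61
f 69 83 80
f 57 92 70
f 92 63 91
f 70 91 56
f 92 91 70
f 63 93 90
f 93 62 86
f 90 86 54
f 93 86 90
f 62 88 87
f 88 59 75
f 87 75 58
f 88 75 87
f 59 74 79
f 74 53 76
f 79 76 60
f 74 76 79
f 55 81 67
f 81 61 82
f 67 82 56
f 81 82 67
f 55 67 65
f 67 56 66
f 65 66 54
f 67 66 65
f 55 65 72
f 65 54 71
f 72 71 58
f 65 71 72
f 55 72 77
f 72 58 78
f 77 78 60
f 72 78 77
f 55 77 81
f 77 60 84
f 81 84 61
f 77 84 81
f 56 82 70
f 82 61 83
f 70 83 57
f 82 83 70
f 54 66 90
f 66 56 91
f 90 91 63
f 66 91 90
f 58 71 87
f 71 54 86
f 87 86 62
f 71 86 87
f 60 78 79
f 78 58 75
f 79 75 59
f 78 75 79
f 61 84 80
f 84 60 76
f 80 76 53
f 84 76 80



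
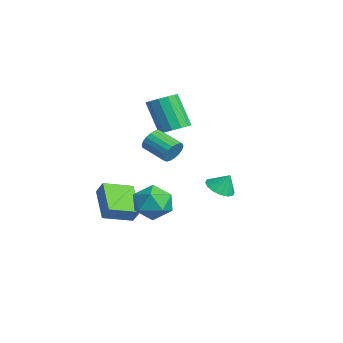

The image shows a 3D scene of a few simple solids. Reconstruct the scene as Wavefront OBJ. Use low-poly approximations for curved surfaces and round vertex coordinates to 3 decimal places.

v -0.255 -0.637 1.79
v 0.131 -0.82 2.382
v -1.079 -1.625 2.922
v -1.465 -1.443 2.33
v -0.014 -0.543 2.472
v -1.223 -1.349 3.012
v -0.206 -0.285 2.427
v -1.415 -1.09 2.967
v -0.407 -0.097 2.256
v -1.617 -0.902 2.796
v -0.579 -0.015 1.993
v -1.788 -0.821 2.533
v -0.687 -0.057 1.689
v -1.896 -0.863 2.229
v -0.709 -0.214 1.405
v -1.918 -1.019 1.945
v -0.641 -0.455 1.198
v -1.851 -1.26 1.738
v -0.497 -0.731 1.108
v -1.706 -1.537 1.648
v -0.305 -0.99 1.153
v -1.514 -1.795 1.693
v -0.103 -1.178 1.324
v -1.313 -1.983 1.864
v 0.068 -1.259 1.587
v -1.141 -2.065 2.127
v 0.176 -1.217 1.891
v -1.033 -2.023 2.431
v 0.198 -1.061 2.175
v -1.011 -1.866 2.715
v 1.589 -2.169 -1.339
v 2.52 -1.54 -0.986
v 1.86 -3.38 0.106
v 2.791 -2.751 0.459
v 1.707 -2.304 0.558
v 1.539 -1.555 -0.335
v 2.841 -3.365 -0.545
v 2.673 -2.616 -1.438
v 3.294 -2.279 -0.496
v 2.593 -1.623 0.186
v 1.787 -3.297 -1.066
v 1.086 -2.641 -0.384
v -1.754 -0.098 2.744
v -1.28 -0.848 2.811
v -2.252 -1.293 4.722
v -2.726 -0.542 4.656
v -1.008 -0.489 3.033
v -1.981 -0.934 4.944
v -0.974 -0.006 3.163
v -1.946 -0.451 5.074
v -1.187 0.448 3.16
v -2.159 0.003 5.071
v -1.58 0.729 3.025
v -2.552 0.284 4.936
v -2.028 0.747 2.801
v -3.001 0.302 4.713
v -2.39 0.497 2.559
v -3.362 0.052 4.471
v -2.549 0.058 2.376
v -3.521 -0.386 4.287
v -2.456 -0.43 2.31
v -3.428 -0.875 4.221
v -2.14 -0.813 2.382
v -3.112 -1.257 4.293
v -1.701 -0.968 2.568
v -2.674 -1.413 4.48
v -1.481 -2.47 -3.499
v -1.394 -4.158 -3.01
v -3.409 -2.274 -2.48
v -3.322 -3.962 -1.991
v -1.038 -2.218 -2.709
v -0.951 -3.906 -2.22
v -2.966 -2.022 -1.69
v -2.879 -3.71 -1.201
v -1.51 2.292 -1.737
v -0.856 1.711 -1.641
v -1.23 2.768 -0.763
v -0.67 2.061 -1.865
v -0.71 2.473 -2.055
v -0.963 2.837 -2.16
v -1.364 3.054 -2.152
v -1.803 3.067 -2.032
v -2.164 2.872 -1.834
v -2.349 2.522 -1.609
v -2.31 2.11 -1.419
v -2.056 1.747 -1.314
v -1.656 1.529 -1.322
v -1.216 1.516 -1.442
f 2 1 5
f 2 5 3
f 3 5 6
f 3 6 4
f 5 1 7
f 5 7 6
f 6 7 8
f 6 8 4
f 7 1 9
f 7 9 8
f 8 9 10
f 8 10 4
f 9 1 11
f 9 11 10
f 10 11 12
f 10 12 4
f 11 1 13
f 11 13 12
f 12 13 14
f 12 14 4
f 13 1 15
f 13 15 14
f 14 15 16
f 14 16 4
f 15 1 17
f 15 17 16
f 16 17 18
f 16 18 4
f 17 1 19
f 17 19 18
f 18 19 20
f 18 20 4
f 19 1 21
f 19 21 20
f 20 21 22
f 20 22 4
f 21 1 23
f 21 23 22
f 22 23 24
f 22 24 4
f 23 1 25
f 23 25 24
f 24 25 26
f 24 26 4
f 25 1 27
f 25 27 26
f 26 27 28
f 26 28 4
f 27 1 29
f 27 29 28
f 28 29 30
f 28 30 4
f 29 1 2
f 29 2 30
f 30 2 3
f 30 3 4
f 31 42 36
f 31 36 32
f 31 32 38
f 31 38 41
f 31 41 42
f 32 36 40
f 36 42 35
f 42 41 33
f 41 38 37
f 38 32 39
f 34 40 35
f 34 35 33
f 34 33 37
f 34 37 39
f 34 39 40
f 35 40 36
f 33 35 42
f 37 33 41
f 39 37 38
f 40 39 32
f 44 43 47
f 44 47 45
f 45 47 48
f 45 48 46
f 47 43 49
f 47 49 48
f 48 49 50
f 48 50 46
f 49 43 51
f 49 51 50
f 50 51 52
f 50 52 46
f 51 43 53
f 51 53 52
f 52 53 54
f 52 54 46
f 53 43 55
f 53 55 54
f 54 55 56
f 54 56 46
f 55 43 57
f 55 57 56
f 56 57 58
f 56 58 46
f 57 43 59
f 57 59 58
f 58 59 60
f 58 60 46
f 59 43 61
f 59 61 60
f 60 61 62
f 60 62 46
f 61 43 63
f 61 63 62
f 62 63 64
f 62 64 46
f 63 43 65
f 63 65 64
f 64 65 66
f 64 66 46
f 65 43 44
f 65 44 66
f 66 44 45
f 66 45 46
f 68 70 67
f 71 68 67
f 67 70 69
f 69 71 67
f 68 74 70
f 72 68 71
f 72 74 68
f 70 74 69
f 73 71 69
f 69 74 73
f 73 72 71
f 74 72 73
f 76 75 78
f 76 78 77
f 78 75 79
f 78 79 77
f 79 75 80
f 79 80 77
f 80 75 81
f 80 81 77
f 81 75 82
f 81 82 77
f 82 75 83
f 82 83 77
f 83 75 84
f 83 84 77
f 84 75 85
f 84 85 77
f 85 75 86
f 85 86 77
f 86 75 87
f 86 87 77
f 87 75 88
f 87 88 77
f 88 75 76
f 88 76 77



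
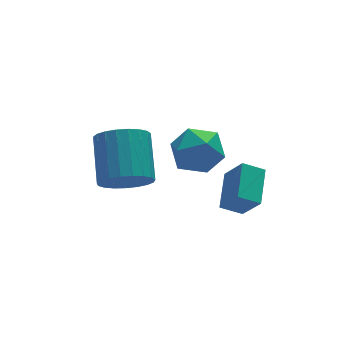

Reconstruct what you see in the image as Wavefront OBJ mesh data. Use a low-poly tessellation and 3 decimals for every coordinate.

v 1.185 0.728 -0.072
v 1.56 -0.038 1.088
v 1.99 2.065 0.55
v 2.366 1.298 1.71
v 2.014 0.442 -0.53
v 2.39 -0.325 0.63
v 2.82 1.778 0.092
v 3.195 1.012 1.252
v 1.941 4.744 0.917
v 2.545 3.923 0.286
v 0.595 3.417 1.354
v 1.199 2.596 0.723
v 1.653 3.016 1.75
v 2.484 3.836 1.48
v 0.656 3.504 0.16
v 1.487 4.324 -0.11
v 1.751 3.157 -0.182
v 2.367 2.855 0.801
v 0.773 4.485 0.839
v 1.389 4.183 1.822
v -2.054 2.01 1.533
v -1.253 1.439 2.001
v -0.724 3.159 3.195
v -1.526 3.73 2.727
v -1.042 1.622 1.644
v -0.513 3.342 2.838
v -1.006 1.872 1.268
v -0.478 3.592 2.462
v -1.151 2.146 0.937
v -0.623 3.866 2.131
v -1.453 2.396 0.71
v -0.925 4.117 1.904
v -1.859 2.58 0.625
v -1.33 4.3 1.819
v -2.298 2.665 0.697
v -1.77 4.386 1.891
v -2.695 2.637 0.913
v -2.167 4.357 2.107
v -2.982 2.5 1.237
v -2.453 4.221 2.431
v -3.108 2.279 1.612
v -2.579 3.999 2.806
v -3.051 2.011 1.973
v -2.523 3.731 3.167
v -2.823 1.743 2.258
v -2.295 3.463 3.452
v -2.461 1.521 2.418
v -1.933 3.241 3.612
v -2.03 1.383 2.425
v -1.501 3.104 3.619
v -1.602 1.354 2.277
v -1.074 3.075 3.471
f 2 4 1
f 5 2 1
f 1 4 3
f 3 5 1
f 2 8 4
f 6 2 5
f 6 8 2
f 4 8 3
f 7 5 3
f 3 8 7
f 7 6 5
f 8 6 7
f 9 20 14
f 9 14 10
f 9 10 16
f 9 16 19
f 9 19 20
f 10 14 18
f 14 20 13
f 20 19 11
f 19 16 15
f 16 10 17
f 12 18 13
f 12 13 11
f 12 11 15
f 12 15 17
f 12 17 18
f 13 18 14
f 11 13 20
f 15 11 19
f 17 15 16
f 18 17 10
f 22 21 25
f 22 25 23
f 23 25 26
f 23 26 24
f 25 21 27
f 25 27 26
f 26 27 28
f 26 28 24
f 27 21 29
f 27 29 28
f 28 29 30
f 28 30 24
f 29 21 31
f 29 31 30
f 30 31 32
f 30 32 24
f 31 21 33
f 31 33 32
f 32 33 34
f 32 34 24
f 33 21 35
f 33 35 34
f 34 35 36
f 34 36 24
f 35 21 37
f 35 37 36
f 36 37 38
f 36 38 24
f 37 21 39
f 37 39 38
f 38 39 40
f 38 40 24
f 39 21 41
f 39 41 40
f 40 41 42
f 40 42 24
f 41 21 43
f 41 43 42
f 42 43 44
f 42 44 24
f 43 21 45
f 43 45 44
f 44 45 46
f 44 46 24
f 45 21 47
f 45 47 46
f 46 47 48
f 46 48 24
f 47 21 49
f 47 49 48
f 48 49 50
f 48 50 24
f 49 21 51
f 49 51 50
f 50 51 52
f 50 52 24
f 51 21 22
f 51 22 52
f 52 22 23
f 52 23 24



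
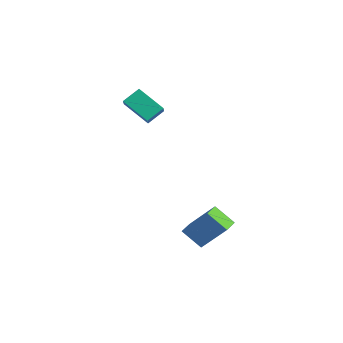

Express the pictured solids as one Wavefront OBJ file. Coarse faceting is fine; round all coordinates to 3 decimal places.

v 3.681 -0.283 -4.619
v 2.803 -0.829 -3.767
v 3.22 0.455 -4.621
v 2.342 -0.092 -3.768
v 4.818 0.432 -2.992
v 3.94 -0.115 -2.139
v 4.357 1.169 -2.993
v 3.479 0.623 -2.141
v -3.155 -0.471 2.16
v -2.339 -1 2.881
v -3.123 0.433 2.787
v -2.307 -0.096 3.508
v -1.893 0.156 1.192
v -1.077 -0.373 1.913
v -1.861 1.06 1.819
v -1.045 0.531 2.54
f 2 4 1
f 5 2 1
f 1 4 3
f 3 5 1
f 2 8 4
f 6 2 5
f 6 8 2
f 4 8 3
f 7 5 3
f 3 8 7
f 7 6 5
f 8 6 7
f 10 12 9
f 13 10 9
f 9 12 11
f 11 13 9
f 10 16 12
f 14 10 13
f 14 16 10
f 12 16 11
f 15 13 11
f 11 16 15
f 15 14 13
f 16 14 15



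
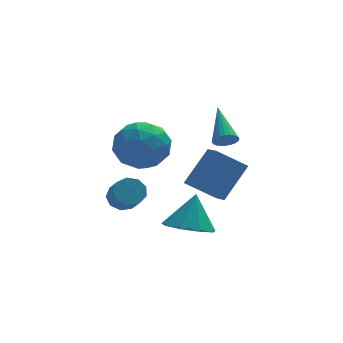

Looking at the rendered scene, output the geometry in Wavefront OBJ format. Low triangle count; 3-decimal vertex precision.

v -1.499 1.907 3.11
v -0.717 1.796 2.166
v -1.083 0.044 3.674
v -0.301 -0.067 2.73
v -0.032 0.683 3.667
v -0.289 1.834 3.319
v -1.511 0.006 2.521
v -1.768 1.157 2.173
v -0.725 0.621 1.802
v 0.19 1.039 2.511
v -1.99 0.801 3.329
v -1.075 1.219 4.038
v -1.144 2.015 2.589
v -0.656 -0.175 3.251
v -0.497 0.266 3.802
v -0.038 0.2 3.248
v -0.893 2.038 3.266
v -0.433 1.972 2.712
v -0.03 1.318 3.594
v -1.367 -0.132 3.128
v -0.907 -0.198 2.574
v -1.762 1.64 2.592
v -1.303 1.574 2.038
v -1.77 0.522 2.246
v -0.69 1.259 1.82
v -0.445 0.164 2.152
v -1.156 0.207 2.029
v -1.307 0.884 1.824
v -0.152 1.505 2.237
v 0.092 0.41 2.568
v 0.251 0.851 3.119
v 0.1 1.528 2.914
v -0.157 0.814 2.023
v -1.892 1.43 3.272
v -1.648 0.335 3.603
v -1.9 0.312 2.926
v -2.051 0.989 2.721
v -1.355 1.676 3.688
v -1.11 0.581 4.02
v -0.493 0.956 4.016
v -0.644 1.633 3.811
v -1.643 1.026 3.817
v 2.781 2.7 1.89
v 3.066 2.959 1.484
v 2.779 4.36 2.95
v 2.86 2.998 1.423
v 2.642 2.991 1.433
v 2.445 2.94 1.512
v 2.299 2.853 1.649
v 2.227 2.742 1.823
v 2.238 2.625 2.007
v 2.333 2.519 2.173
v 2.495 2.44 2.296
v 2.701 2.401 2.358
v 2.919 2.408 2.348
v 3.117 2.459 2.268
v 3.263 2.546 2.131
v 3.335 2.657 1.958
v 3.323 2.774 1.774
v 3.229 2.88 1.607
v 2.332 0.656 -0.357
v 1.069 0.887 0.512
v 2.202 1.68 -0.818
v 0.94 1.911 0.051
v 3.44 1.429 1.049
v 2.178 1.66 1.918
v 3.311 2.453 0.588
v 2.048 2.684 1.457
v -1.83 -0.238 0.787
v -1.453 0.157 1.175
v -1.314 -0.806 2.021
v -1.69 -1.202 1.633
v -1.894 0.197 1.292
v -1.755 -0.767 2.139
v -2.305 0.032 1.173
v -2.166 -0.931 2.02
v -2.494 -0.258 0.873
v -2.354 -1.222 1.72
v -2.371 -0.54 0.533
v -2.232 -1.503 1.379
v -1.996 -0.68 0.311
v -1.856 -1.644 1.158
v -1.542 -0.614 0.312
v -1.403 -1.577 1.159
v -1.223 -0.372 0.535
v -1.084 -1.335 1.382
v -1.188 -0.067 0.876
v -1.049 -1.031 1.722
v 0.558 -1.23 -0.607
v 1.305 -0.619 -1.069
v 0.962 -0.61 0.867
v 0.668 -0.26 -1.045
v -0.021 -0.354 -0.816
v -0.439 -0.858 -0.49
v -0.391 -1.536 -0.218
v 0.101 -2.071 -0.129
v 0.807 -2.212 -0.263
v 1.396 -1.893 -0.559
v 1.593 -1.264 -0.877
f 1 38 17
f 38 12 41
f 17 41 6
f 38 41 17
f 1 17 13
f 17 6 18
f 13 18 2
f 17 18 13
f 1 13 22
f 13 2 23
f 22 23 8
f 13 23 22
f 1 22 34
f 22 8 37
f 34 37 11
f 22 37 34
f 1 34 38
f 34 11 42
f 38 42 12
f 34 42 38
f 2 18 29
f 18 6 32
f 29 32 10
f 18 32 29
f 6 41 19
f 41 12 40
f 19 40 5
f 41 40 19
f 12 42 39
f 42 11 35
f 39 35 3
f 42 35 39
f 11 37 36
f 37 8 24
f 36 24 7
f 37 24 36
f 8 23 28
f 23 2 25
f 28 25 9
f 23 25 28
f 4 30 16
f 30 10 31
f 16 31 5
f 30 31 16
f 4 16 14
f 16 5 15
f 14 15 3
f 16 15 14
f 4 14 21
f 14 3 20
f 21 20 7
f 14 20 21
f 4 21 26
f 21 7 27
f 26 27 9
f 21 27 26
f 4 26 30
f 26 9 33
f 30 33 10
f 26 33 30
f 5 31 19
f 31 10 32
f 19 32 6
f 31 32 19
f 3 15 39
f 15 5 40
f 39 40 12
f 15 40 39
f 7 20 36
f 20 3 35
f 36 35 11
f 20 35 36
f 9 27 28
f 27 7 24
f 28 24 8
f 27 24 28
f 10 33 29
f 33 9 25
f 29 25 2
f 33 25 29
f 44 43 46
f 44 46 45
f 46 43 47
f 46 47 45
f 47 43 48
f 47 48 45
f 48 43 49
f 48 49 45
f 49 43 50
f 49 50 45
f 50 43 51
f 50 51 45
f 51 43 52
f 51 52 45
f 52 43 53
f 52 53 45
f 53 43 54
f 53 54 45
f 54 43 55
f 54 55 45
f 55 43 56
f 55 56 45
f 56 43 57
f 56 57 45
f 57 43 58
f 57 58 45
f 58 43 59
f 58 59 45
f 59 43 60
f 59 60 45
f 60 43 44
f 60 44 45
f 62 64 61
f 65 62 61
f 61 64 63
f 63 65 61
f 62 68 64
f 66 62 65
f 66 68 62
f 64 68 63
f 67 65 63
f 63 68 67
f 67 66 65
f 68 66 67
f 70 69 73
f 70 73 71
f 71 73 74
f 71 74 72
f 73 69 75
f 73 75 74
f 74 75 76
f 74 76 72
f 75 69 77
f 75 77 76
f 76 77 78
f 76 78 72
f 77 69 79
f 77 79 78
f 78 79 80
f 78 80 72
f 79 69 81
f 79 81 80
f 80 81 82
f 80 82 72
f 81 69 83
f 81 83 82
f 82 83 84
f 82 84 72
f 83 69 85
f 83 85 84
f 84 85 86
f 84 86 72
f 85 69 87
f 85 87 86
f 86 87 88
f 86 88 72
f 87 69 70
f 87 70 88
f 88 70 71
f 88 71 72
f 90 89 92
f 90 92 91
f 92 89 93
f 92 93 91
f 93 89 94
f 93 94 91
f 94 89 95
f 94 95 91
f 95 89 96
f 95 96 91
f 96 89 97
f 96 97 91
f 97 89 98
f 97 98 91
f 98 89 99
f 98 99 91
f 99 89 90
f 99 90 91



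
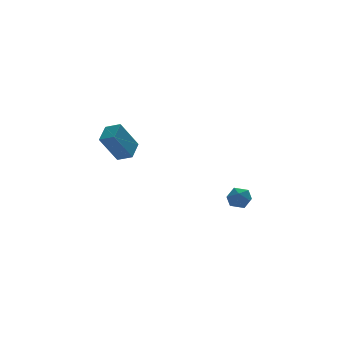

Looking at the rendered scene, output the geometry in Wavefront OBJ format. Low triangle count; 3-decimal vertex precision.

v 3.563 -2.765 -3.437
v 4.318 -2.919 -3.189
v 3.382 -4.041 -3.671
v 4.137 -4.195 -3.423
v 3.576 -3.956 -2.89
v 3.688 -3.167 -2.745
v 4.012 -3.793 -4.115
v 4.124 -3.004 -3.97
v 4.596 -3.554 -3.607
v 4.326 -3.654 -2.851
v 3.374 -3.306 -4.009
v 3.104 -3.406 -3.253
v -2.802 -3.956 0.925
v -3.872 -4.033 2.577
v -3.367 -3.27 0.591
v -4.437 -3.346 2.243
v -2.043 -3.074 1.457
v -3.113 -3.15 3.109
v -2.608 -2.387 1.123
v -3.678 -2.464 2.775
f 1 12 6
f 1 6 2
f 1 2 8
f 1 8 11
f 1 11 12
f 2 6 10
f 6 12 5
f 12 11 3
f 11 8 7
f 8 2 9
f 4 10 5
f 4 5 3
f 4 3 7
f 4 7 9
f 4 9 10
f 5 10 6
f 3 5 12
f 7 3 11
f 9 7 8
f 10 9 2
f 14 16 13
f 17 14 13
f 13 16 15
f 15 17 13
f 14 20 16
f 18 14 17
f 18 20 14
f 16 20 15
f 19 17 15
f 15 20 19
f 19 18 17
f 20 18 19



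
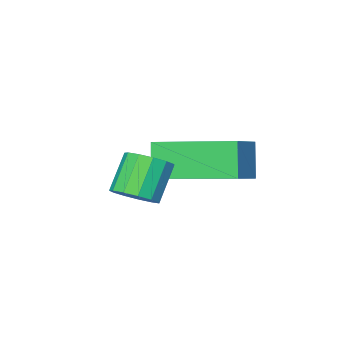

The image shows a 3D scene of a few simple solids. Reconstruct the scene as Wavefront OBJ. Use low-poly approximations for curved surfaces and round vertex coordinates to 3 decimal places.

v 1.454 2.887 -3.73
v 1.842 3.08 -3.392
v 1.274 2.787 -2.572
v 0.886 2.593 -2.91
v 1.647 3.315 -3.444
v 1.079 3.021 -2.623
v 1.39 3.414 -3.586
v 0.822 3.12 -2.766
v 1.153 3.345 -3.774
v 0.585 3.052 -2.954
v 1.012 3.131 -3.949
v 0.444 2.838 -3.128
v 1.012 2.839 -4.053
v 0.444 2.546 -3.233
v 1.151 2.563 -4.056
v 0.583 2.269 -3.235
v 1.387 2.389 -3.954
v 0.819 2.096 -3.134
v 1.644 2.373 -3.782
v 1.076 2.08 -2.962
v 1.841 2.52 -3.593
v 1.273 2.227 -2.773
v 1.915 2.784 -3.448
v 1.347 2.491 -2.628
v -0.253 1.646 -4.278
v -0.515 1.252 -3.408
v -1.359 3.264 -3.877
v -1.621 2.87 -3.008
v 0.521 2.07 -3.852
v 0.259 1.676 -2.983
v -0.585 3.688 -3.452
v -0.847 3.294 -2.582
f 2 1 5
f 2 5 3
f 3 5 6
f 3 6 4
f 5 1 7
f 5 7 6
f 6 7 8
f 6 8 4
f 7 1 9
f 7 9 8
f 8 9 10
f 8 10 4
f 9 1 11
f 9 11 10
f 10 11 12
f 10 12 4
f 11 1 13
f 11 13 12
f 12 13 14
f 12 14 4
f 13 1 15
f 13 15 14
f 14 15 16
f 14 16 4
f 15 1 17
f 15 17 16
f 16 17 18
f 16 18 4
f 17 1 19
f 17 19 18
f 18 19 20
f 18 20 4
f 19 1 21
f 19 21 20
f 20 21 22
f 20 22 4
f 21 1 23
f 21 23 22
f 22 23 24
f 22 24 4
f 23 1 2
f 23 2 24
f 24 2 3
f 24 3 4
f 26 28 25
f 29 26 25
f 25 28 27
f 27 29 25
f 26 32 28
f 30 26 29
f 30 32 26
f 28 32 27
f 31 29 27
f 27 32 31
f 31 30 29
f 32 30 31



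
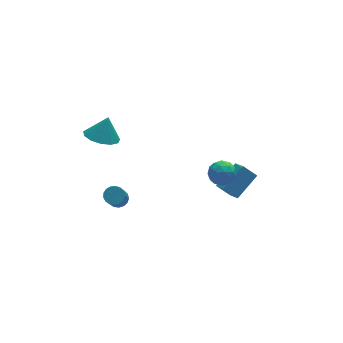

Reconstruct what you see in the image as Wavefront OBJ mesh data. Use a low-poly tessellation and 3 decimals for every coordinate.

v 1.539 -2.839 0.749
v 2.092 -3.412 0.806
v 0.648 -3.728 0.454
v 1.201 -4.301 0.511
v 0.957 -3.915 1.166
v 1.508 -3.366 1.349
v 1.232 -3.774 -0.089
v 1.783 -3.225 0.094
v 1.903 -3.99 0.288
v 1.733 -4.078 1.064
v 1.007 -3.062 0.196
v 0.837 -3.15 0.972
v 1.894 -3.047 0.804
v 0.846 -4.093 0.456
v 0.703 -3.866 0.842
v 1.028 -4.203 0.875
v 1.55 -3.02 1.123
v 1.876 -3.357 1.156
v 1.208 -3.653 1.368
v 0.864 -3.783 0.104
v 1.19 -4.12 0.137
v 1.712 -2.937 0.385
v 2.037 -3.274 0.418
v 1.532 -3.487 -0.108
v 2.108 -3.724 0.532
v 1.584 -4.247 0.359
v 1.602 -3.937 0.006
v 1.926 -3.614 0.114
v 2.008 -3.776 0.988
v 1.484 -4.298 0.815
v 1.341 -4.071 1.2
v 1.664 -3.748 1.308
v 1.897 -4.115 0.684
v 1.256 -2.842 0.445
v 0.732 -3.364 0.272
v 1.076 -3.392 -0.048
v 1.399 -3.069 0.06
v 1.156 -2.893 0.901
v 0.632 -3.416 0.728
v 0.814 -3.526 1.146
v 1.138 -3.203 1.254
v 0.843 -3.025 0.576
v -3.834 0.189 2.11
v -3.2 -0.566 2.018
v -3.346 0.451 3.33
v -2.939 -0.116 1.817
v -2.962 0.431 1.709
v -3.262 0.901 1.728
v -3.744 1.145 1.869
v -4.254 1.085 2.086
v -4.631 0.741 2.311
v -4.755 0.222 2.472
v -4.587 -0.308 2.518
v -4.18 -0.68 2.435
v -3.663 -0.776 2.249
v 1.985 -1.327 -2.94
v 1.971 -2.377 -2.156
v 3.345 -0.69 -2.061
v 3.331 -1.74 -1.278
v 2.609 -1.8 -3.562
v 2.595 -2.85 -2.779
v 3.969 -1.163 -2.684
v 3.955 -2.213 -1.9
v -3.716 -1.882 -1.32
v -3.489 -1.497 -0.983
v -3.997 -2.373 0.358
v -4.224 -2.758 0.02
v -3.739 -1.41 -1.02
v -4.247 -2.286 0.32
v -3.984 -1.43 -1.127
v -4.492 -2.306 0.214
v -4.168 -1.554 -1.277
v -4.676 -2.43 0.063
v -4.248 -1.753 -1.438
v -4.756 -2.629 -0.097
v -4.206 -1.982 -1.571
v -4.714 -2.858 -0.231
v -4.052 -2.188 -1.647
v -4.56 -3.064 -0.307
v -3.821 -2.323 -1.649
v -4.329 -3.199 -0.308
v -3.566 -2.358 -1.574
v -4.074 -3.234 -0.234
v -3.345 -2.283 -1.442
v -3.853 -3.159 -0.102
v -3.209 -2.117 -1.282
v -3.717 -2.993 0.059
v -3.189 -1.897 -1.13
v -3.697 -2.773 0.21
v -3.29 -1.673 -1.022
v -3.798 -2.549 0.318
f 1 38 17
f 38 12 41
f 17 41 6
f 38 41 17
f 1 17 13
f 17 6 18
f 13 18 2
f 17 18 13
f 1 13 22
f 13 2 23
f 22 23 8
f 13 23 22
f 1 22 34
f 22 8 37
f 34 37 11
f 22 37 34
f 1 34 38
f 34 11 42
f 38 42 12
f 34 42 38
f 2 18 29
f 18 6 32
f 29 32 10
f 18 32 29
f 6 41 19
f 41 12 40
f 19 40 5
f 41 40 19
f 12 42 39
f 42 11 35
f 39 35 3
f 42 35 39
f 11 37 36
f 37 8 24
f 36 24 7
f 37 24 36
f 8 23 28
f 23 2 25
f 28 25 9
f 23 25 28
f 4 30 16
f 30 10 31
f 16 31 5
f 30 31 16
f 4 16 14
f 16 5 15
f 14 15 3
f 16 15 14
f 4 14 21
f 14 3 20
f 21 20 7
f 14 20 21
f 4 21 26
f 21 7 27
f 26 27 9
f 21 27 26
f 4 26 30
f 26 9 33
f 30 33 10
f 26 33 30
f 5 31 19
f 31 10 32
f 19 32 6
f 31 32 19
f 3 15 39
f 15 5 40
f 39 40 12
f 15 40 39
f 7 20 36
f 20 3 35
f 36 35 11
f 20 35 36
f 9 27 28
f 27 7 24
f 28 24 8
f 27 24 28
f 10 33 29
f 33 9 25
f 29 25 2
f 33 25 29
f 44 43 46
f 44 46 45
f 46 43 47
f 46 47 45
f 47 43 48
f 47 48 45
f 48 43 49
f 48 49 45
f 49 43 50
f 49 50 45
f 50 43 51
f 50 51 45
f 51 43 52
f 51 52 45
f 52 43 53
f 52 53 45
f 53 43 54
f 53 54 45
f 54 43 55
f 54 55 45
f 55 43 44
f 55 44 45
f 57 59 56
f 60 57 56
f 56 59 58
f 58 60 56
f 57 63 59
f 61 57 60
f 61 63 57
f 59 63 58
f 62 60 58
f 58 63 62
f 62 61 60
f 63 61 62
f 65 64 68
f 65 68 66
f 66 68 69
f 66 69 67
f 68 64 70
f 68 70 69
f 69 70 71
f 69 71 67
f 70 64 72
f 70 72 71
f 71 72 73
f 71 73 67
f 72 64 74
f 72 74 73
f 73 74 75
f 73 75 67
f 74 64 76
f 74 76 75
f 75 76 77
f 75 77 67
f 76 64 78
f 76 78 77
f 77 78 79
f 77 79 67
f 78 64 80
f 78 80 79
f 79 80 81
f 79 81 67
f 80 64 82
f 80 82 81
f 81 82 83
f 81 83 67
f 82 64 84
f 82 84 83
f 83 84 85
f 83 85 67
f 84 64 86
f 84 86 85
f 85 86 87
f 85 87 67
f 86 64 88
f 86 88 87
f 87 88 89
f 87 89 67
f 88 64 90
f 88 90 89
f 89 90 91
f 89 91 67
f 90 64 65
f 90 65 91
f 91 65 66
f 91 66 67

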